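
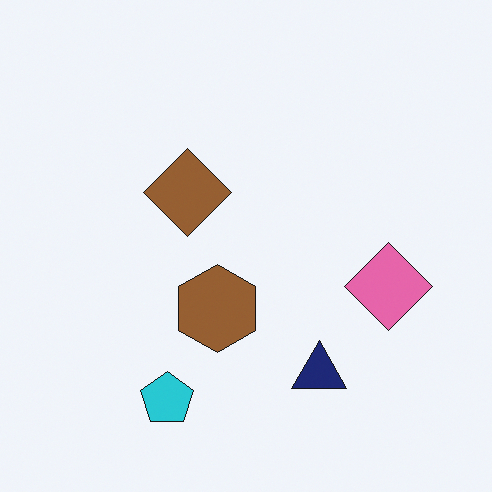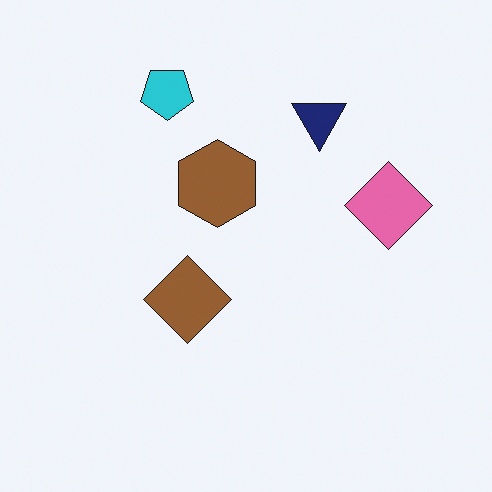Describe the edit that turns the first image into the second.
It was flipped vertically (top ↔ bottom).

The cyan pentagon is in the bottom of the first image and the top of the second — shapes on opposite sides of the horizontal midline have swapped in a mirror flip.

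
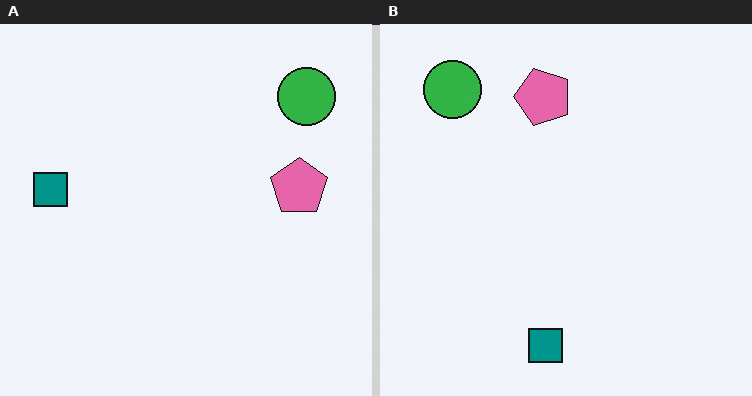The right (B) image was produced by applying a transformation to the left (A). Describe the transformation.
The right (B) image is the left (A) rotated 90° counter-clockwise.

The green circle sits in the top-right of the left (A) image and the top-left of the right (B) — consistent with a whole-image 90° counter-clockwise rotation.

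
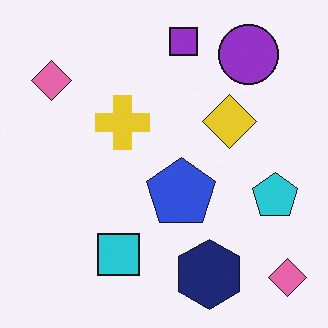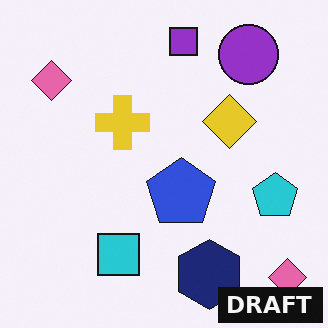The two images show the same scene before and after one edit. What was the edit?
The image was watermarked with the text "DRAFT" in the lower-right corner.

A dark label reading "DRAFT" appears in the lower-right corner.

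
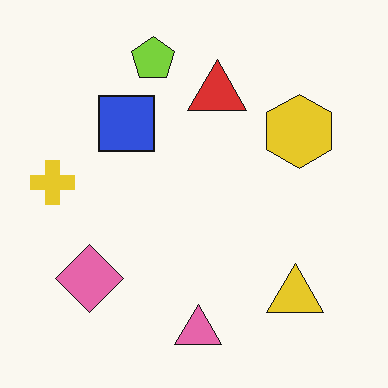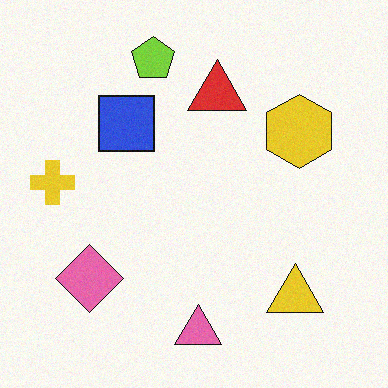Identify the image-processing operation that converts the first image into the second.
Degraded with a light layer of grain.

Random speckle covers the whole image, including the flat background.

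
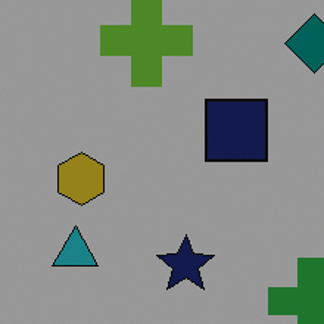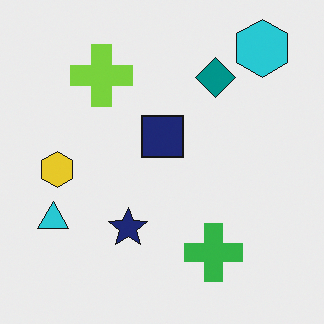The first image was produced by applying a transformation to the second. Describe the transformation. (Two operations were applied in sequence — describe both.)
The image was cropped to a modestly smaller region and rescaled, then substantially darkened.

The visible shapes are larger and the field of view is narrower; shapes near the original edges may be partly or wholly outside the frame — a crop-and-rescale. Every pixel — background and shapes alike — is uniformly darkened.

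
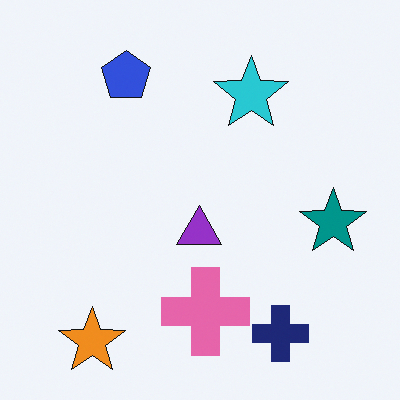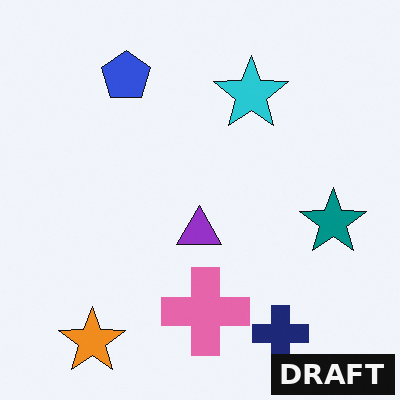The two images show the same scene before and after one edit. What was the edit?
Watermarked with the text "DRAFT" in the lower-right corner.

A dark label reading "DRAFT" appears in the lower-right corner.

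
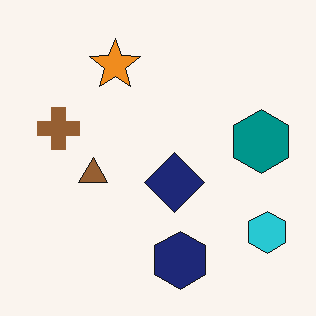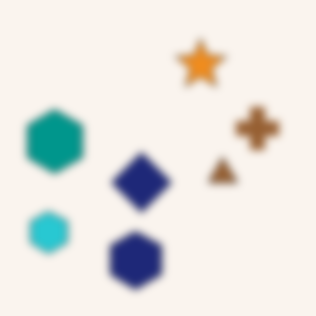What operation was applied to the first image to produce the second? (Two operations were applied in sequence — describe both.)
Moderately blurred, then flipped horizontally (left ↔ right).

Shape edges and outlines are uniformly softened across the whole image. The cyan hexagon is in the bottom-right of the first image and the bottom-left of the second — shapes on opposite sides of the vertical midline have swapped in a mirror flip.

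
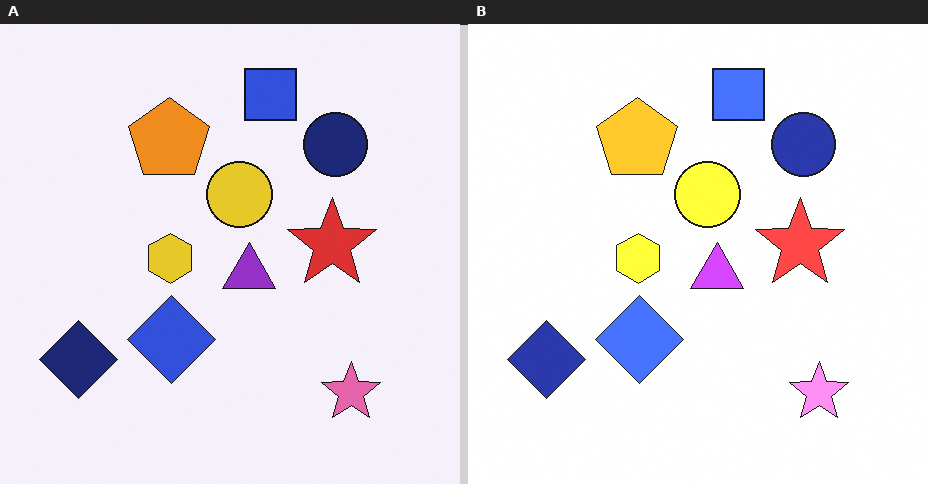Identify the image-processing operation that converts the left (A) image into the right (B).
Noticeably brightened.

Every pixel — background and shapes alike — is uniformly brightened.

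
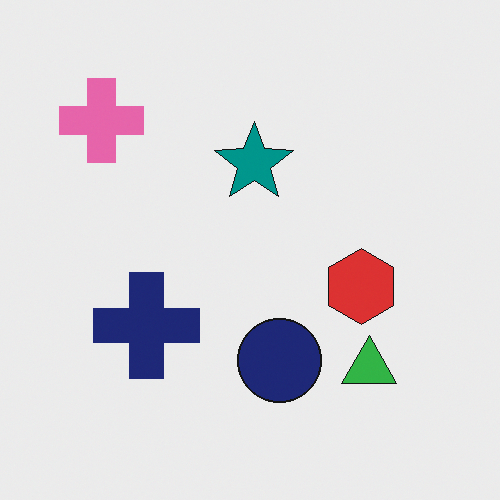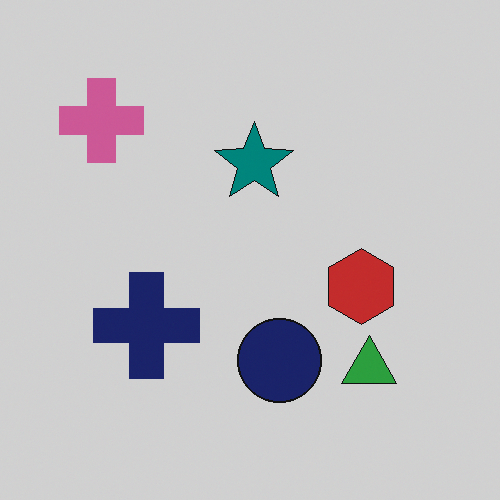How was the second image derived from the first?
Darkened a little.

Every pixel — background and shapes alike — is uniformly darkened.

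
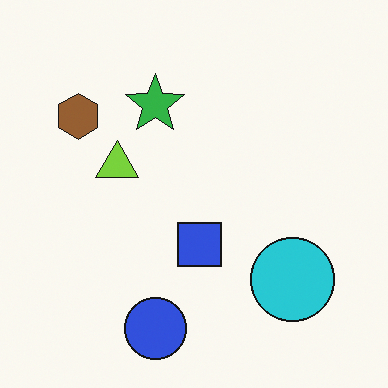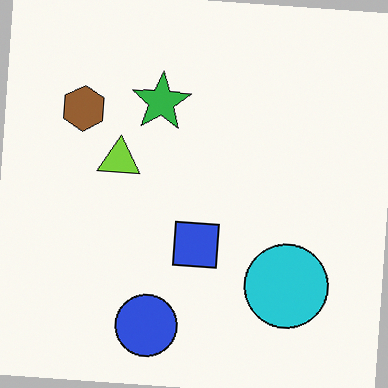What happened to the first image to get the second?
The transformation is: rotated clockwise by a small amount.

Every shape is tilted by the same angle and the image corners show triangular fill wedges — a whole-image rotation by a non-right angle.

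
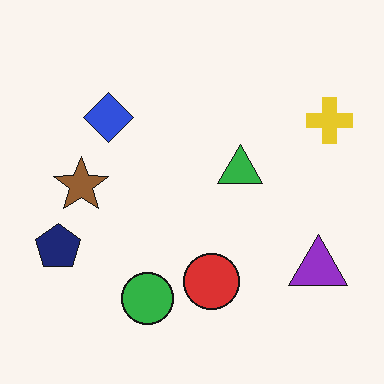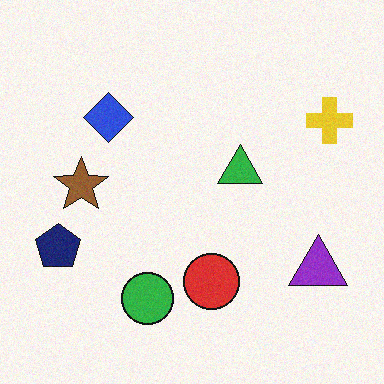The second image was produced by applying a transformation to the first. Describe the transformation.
The image was degraded with a light layer of grain.

Random speckle covers the whole image, including the flat background.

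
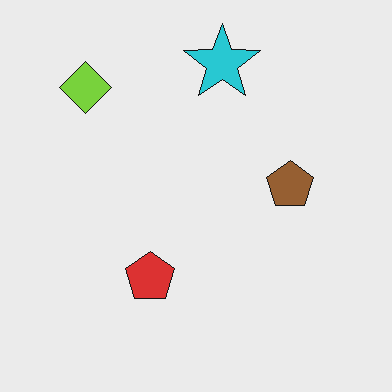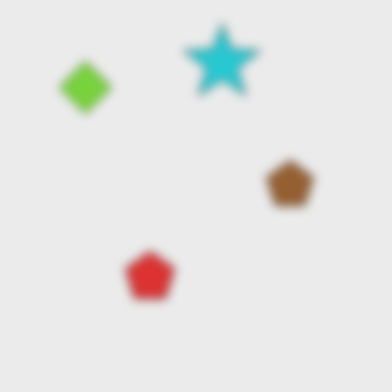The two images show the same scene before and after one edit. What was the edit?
Strongly gaussian-blurred.

Shape edges and outlines are uniformly softened across the whole image.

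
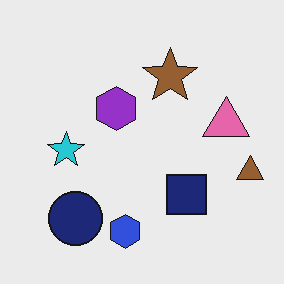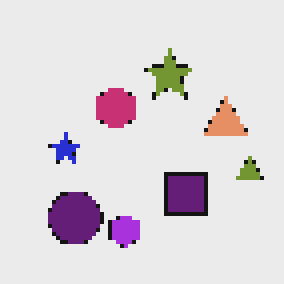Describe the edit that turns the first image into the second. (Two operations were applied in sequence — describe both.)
This is the original image mildly pixelated, then hue-shifted by a small amount.

Shapes are reduced to large square blocks; fine edges and outlines are lost — a downscale-then-upscale (mosaic) effect. Every shape's color has rotated by the same amount around the hue wheel — a uniform hue shift.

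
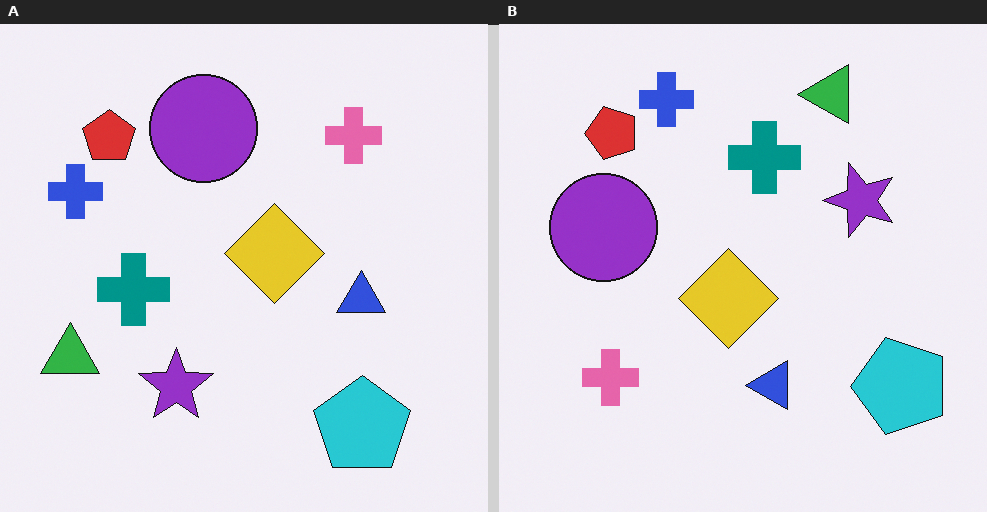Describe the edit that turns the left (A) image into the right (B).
This is the original image transposed (reflected across the top-left ↔ bottom-right diagonal).

Shapes have swapped their row and column positions — what was in the top-right is now in the bottom-left — a diagonal reflection.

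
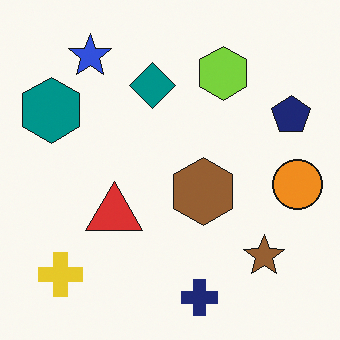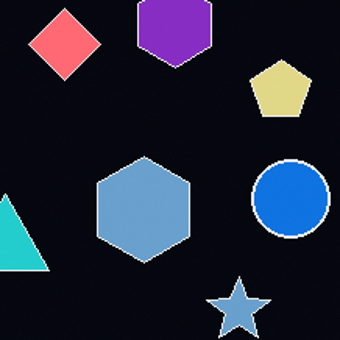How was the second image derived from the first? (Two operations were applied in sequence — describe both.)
The second image is the first cropped slightly and scaled back up, then color-inverted (negative).

The visible shapes are larger and the field of view is narrower; shapes near the original edges may be partly or wholly outside the frame — a crop-and-rescale. The light background has become dark and every shape's color is its complement — a photographic negative.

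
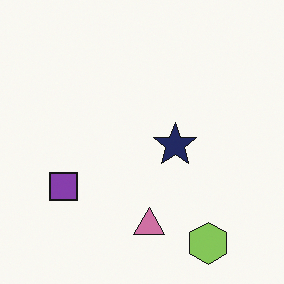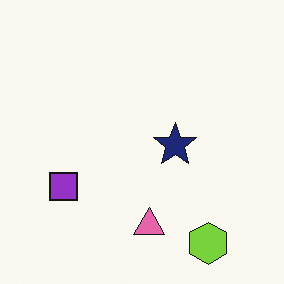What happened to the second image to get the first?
The image was slightly desaturated.

All colors are more muted and greyish — a global saturation change.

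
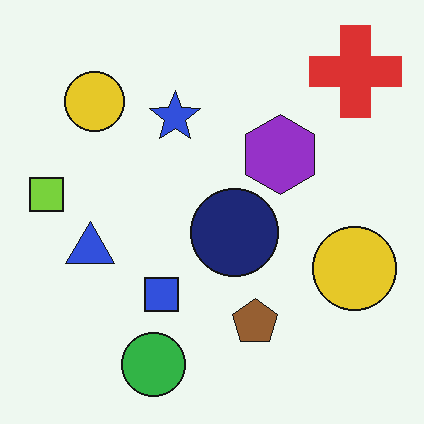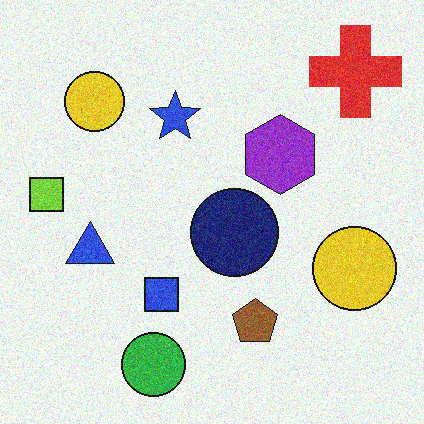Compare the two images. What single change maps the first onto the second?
This is the original image degraded with moderate additive noise.

Random speckle covers the whole image, including the flat background.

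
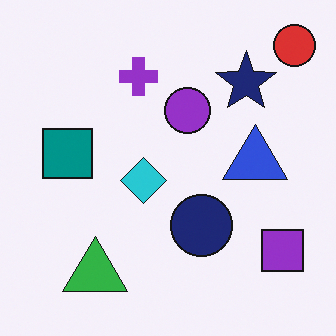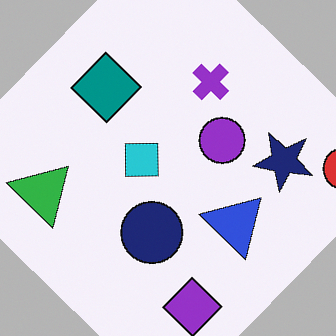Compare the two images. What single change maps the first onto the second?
It was rotated clockwise by a large amount — several tens of degrees.

Every shape is tilted by the same angle and the image corners show triangular fill wedges — a whole-image rotation by a non-right angle.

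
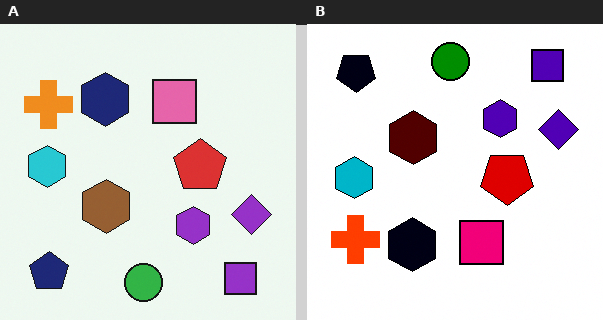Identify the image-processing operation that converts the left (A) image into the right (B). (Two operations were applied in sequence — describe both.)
The image was given much higher contrast, then flipped vertically (top ↔ bottom).

Tones are pushed away from mid-grey across the whole image — a global contrast change. The green circle is in the bottom of the left (A) image and the top of the right (B) — shapes on opposite sides of the horizontal midline have swapped in a mirror flip.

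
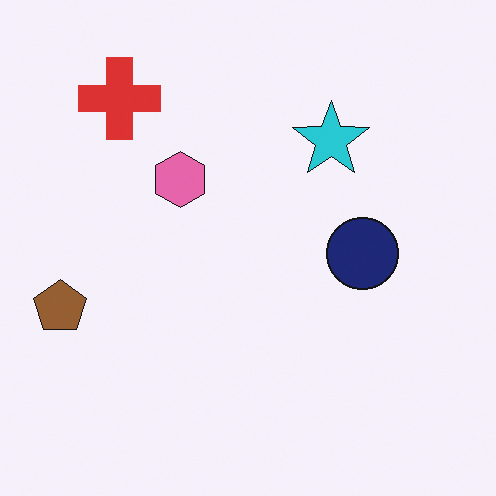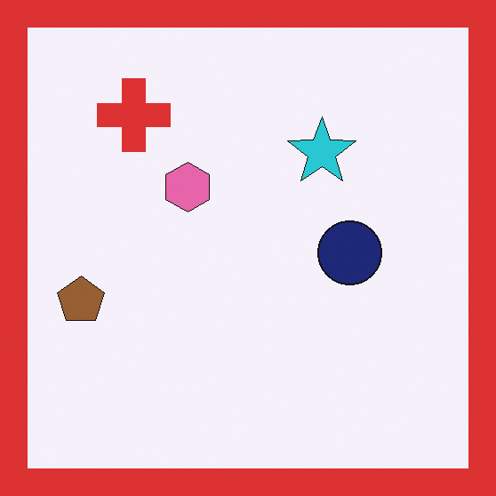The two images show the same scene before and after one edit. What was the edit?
It was framed with a red border.

A solid red frame runs around the edge of the second image, with the content slightly shrunk inside it.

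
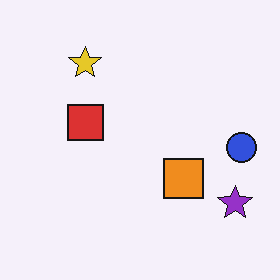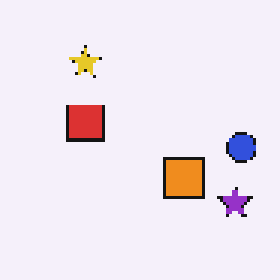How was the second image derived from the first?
The second image is the first lightly pixelated (a mild mosaic effect).

Shapes are reduced to large square blocks; fine edges and outlines are lost — a downscale-then-upscale (mosaic) effect.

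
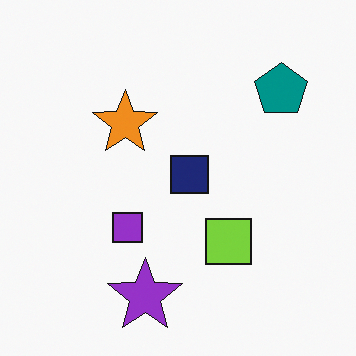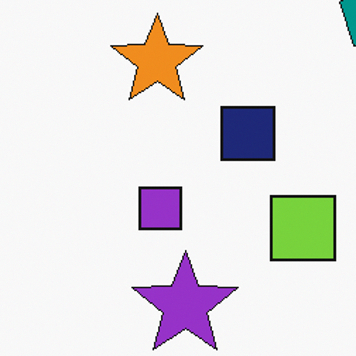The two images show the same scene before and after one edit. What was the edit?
The image was cropped slightly and scaled back up.

The visible shapes are larger and the field of view is narrower; shapes near the original edges may be partly or wholly outside the frame — a crop-and-rescale.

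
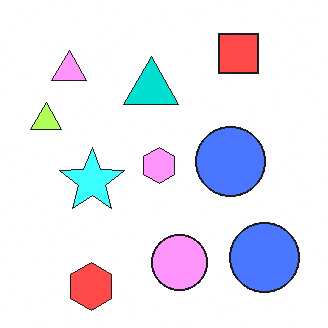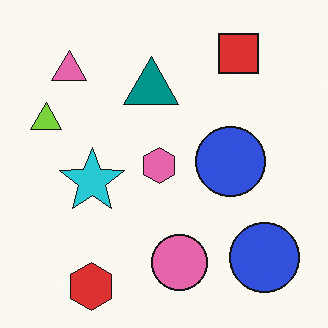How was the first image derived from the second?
This is the original image substantially brightened.

Every pixel — background and shapes alike — is uniformly brightened.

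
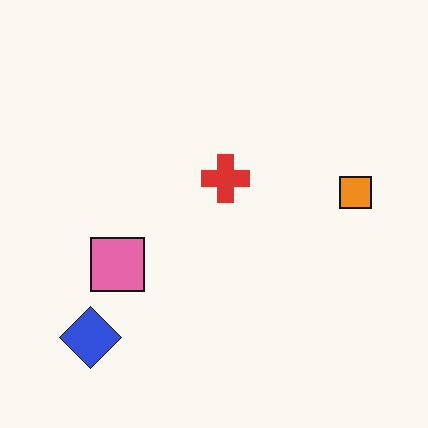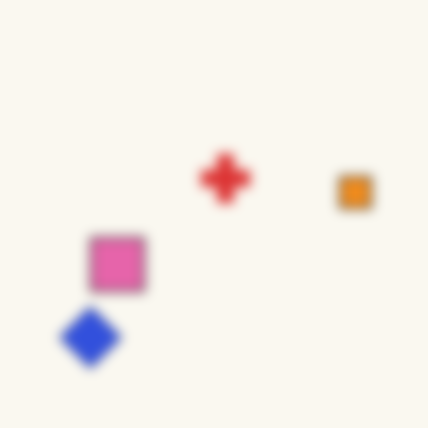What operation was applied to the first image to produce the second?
The transformation is: heavily blurred.

Shape edges and outlines are uniformly softened across the whole image.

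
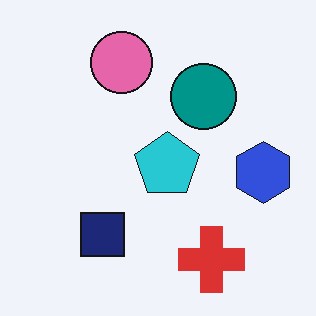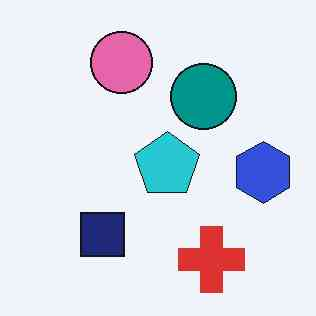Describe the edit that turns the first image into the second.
JPEG-compressed with visible artifacts.

Blocky 8×8 compression artifacts appear around shape edges and the flat background shows ringing — characteristic JPEG degradation.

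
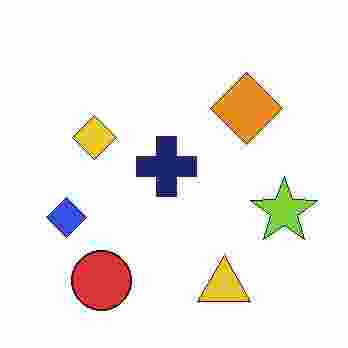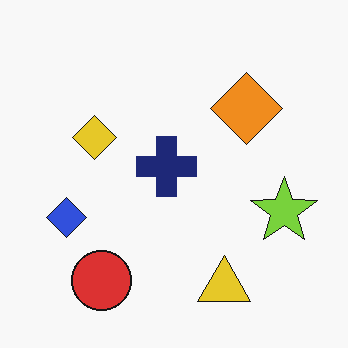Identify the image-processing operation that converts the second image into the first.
The first image is the second heavily JPEG-compressed with obvious blocking artifacts.

Blocky 8×8 compression artifacts appear around shape edges and the flat background shows ringing — characteristic JPEG degradation.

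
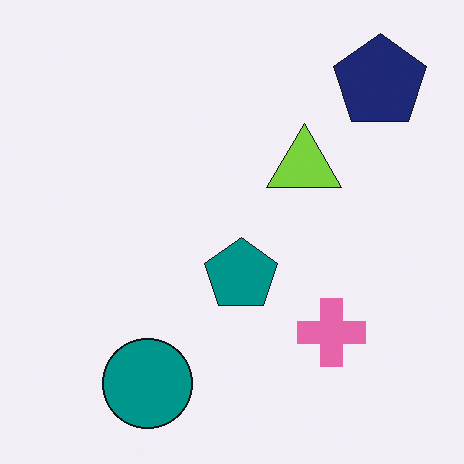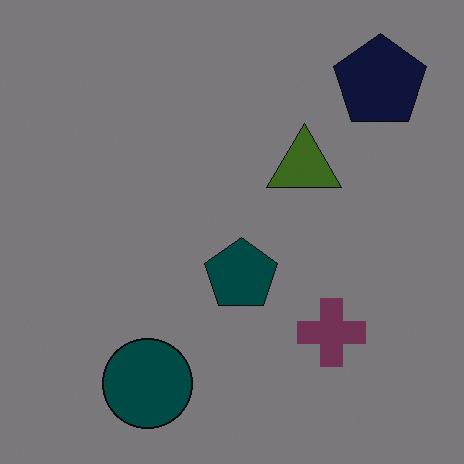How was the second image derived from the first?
The image was darkened a lot.

Every pixel — background and shapes alike — is uniformly darkened.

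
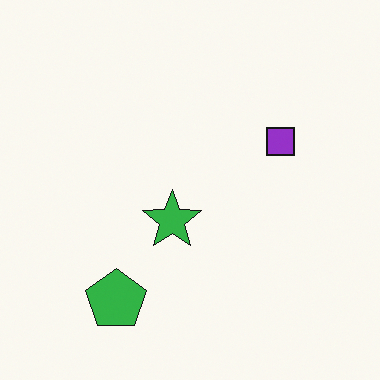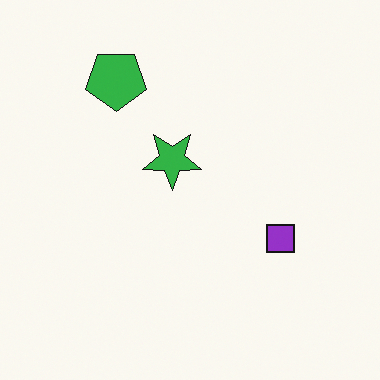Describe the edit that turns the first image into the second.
The second image is the first flipped vertically (top ↔ bottom).

The green pentagon is in the bottom-left of the first image and the top-left of the second — shapes on opposite sides of the horizontal midline have swapped in a mirror flip.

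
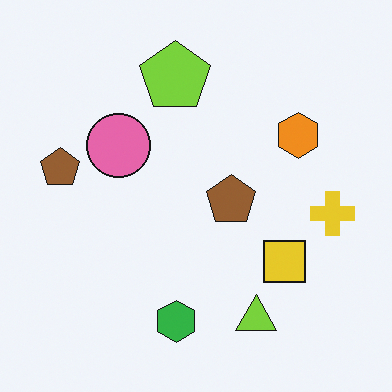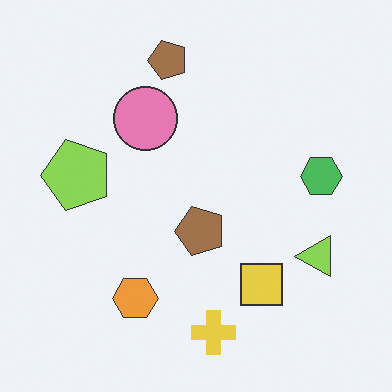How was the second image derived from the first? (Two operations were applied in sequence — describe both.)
Transposed (reflected across the top-left ↔ bottom-right diagonal), then given slightly reduced contrast.

Shapes have swapped their row and column positions — what was in the top-right is now in the bottom-left — a diagonal reflection. Tones are pushed toward mid-grey across the whole image — a global contrast change.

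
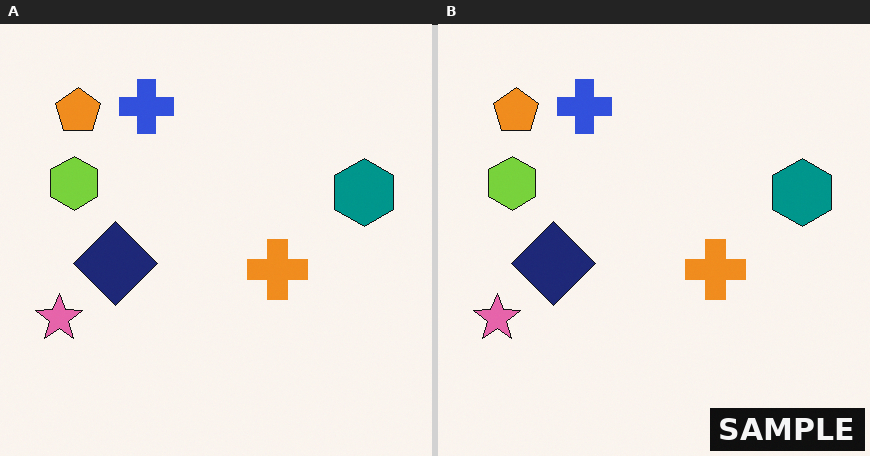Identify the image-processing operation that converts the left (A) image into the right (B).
This is the original image watermarked with the text "SAMPLE" in the lower-right corner.

A dark label reading "SAMPLE" appears in the lower-right corner.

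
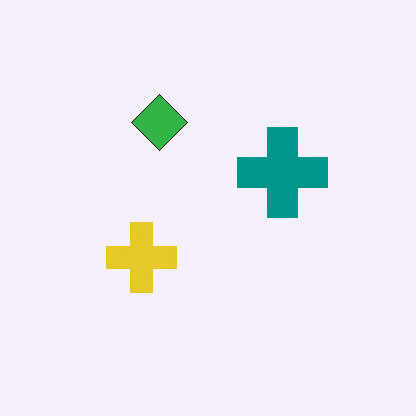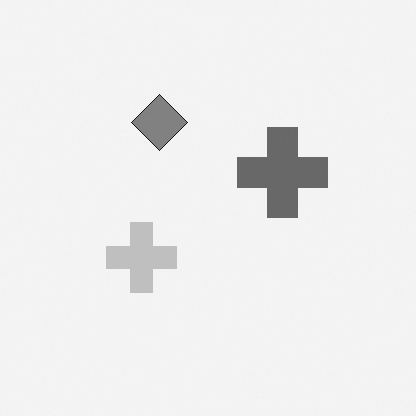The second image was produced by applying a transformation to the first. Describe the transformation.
This is the original image converted to grayscale.

All color is removed — every shape is now a shade of grey.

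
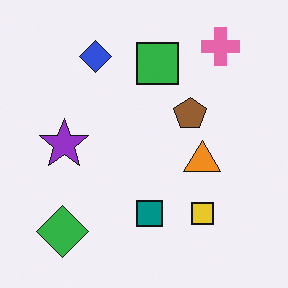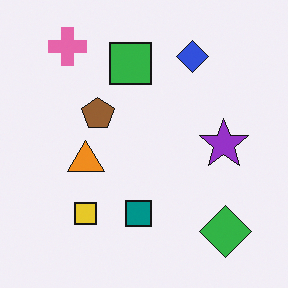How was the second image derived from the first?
The image was flipped horizontally (left ↔ right).

The green diamond is in the bottom-left of the first image and the bottom-right of the second — shapes on opposite sides of the vertical midline have swapped in a mirror flip.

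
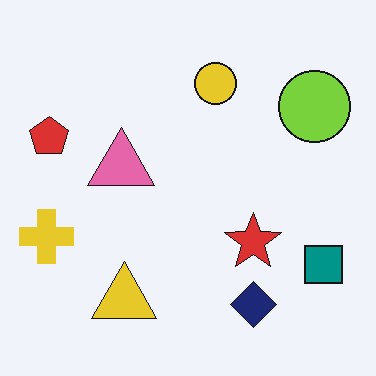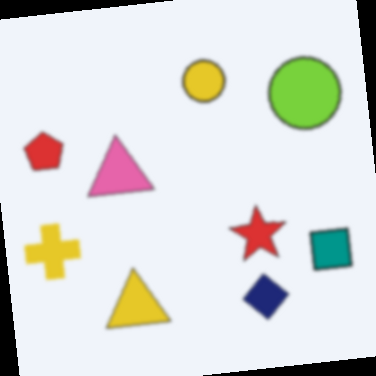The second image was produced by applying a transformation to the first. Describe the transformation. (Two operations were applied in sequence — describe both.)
Slightly softened, then rotated counter-clockwise by a slight angle.

Shape edges and outlines are uniformly softened across the whole image. Every shape is tilted by the same angle and the image corners show triangular fill wedges — a whole-image rotation by a non-right angle.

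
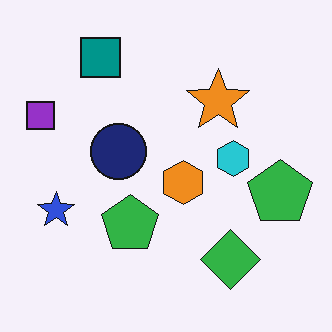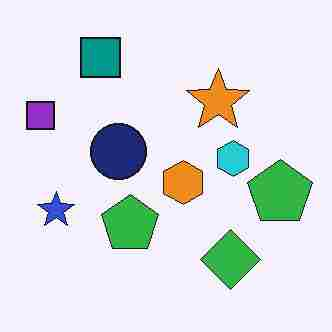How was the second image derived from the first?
The image was degraded with heavy JPEG compression.

Blocky 8×8 compression artifacts appear around shape edges and the flat background shows ringing — characteristic JPEG degradation.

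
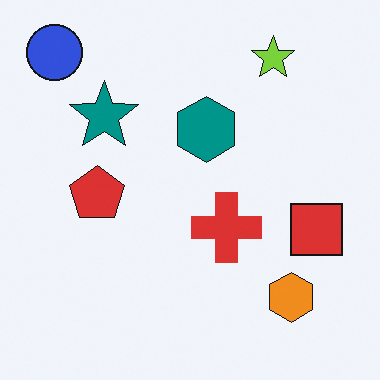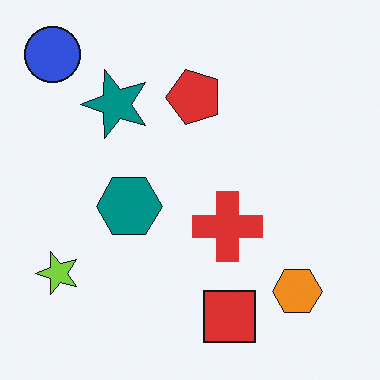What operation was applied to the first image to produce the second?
This is the original image transposed (reflected across the top-left ↔ bottom-right diagonal).

Shapes have swapped their row and column positions — what was in the top-right is now in the bottom-left — a diagonal reflection.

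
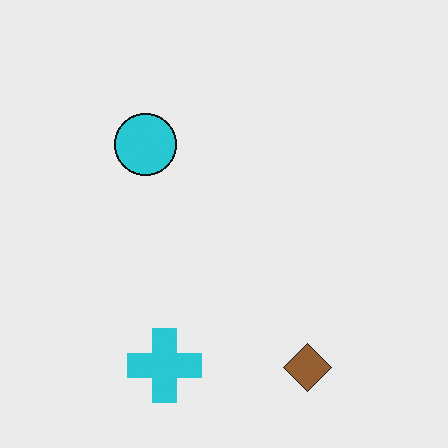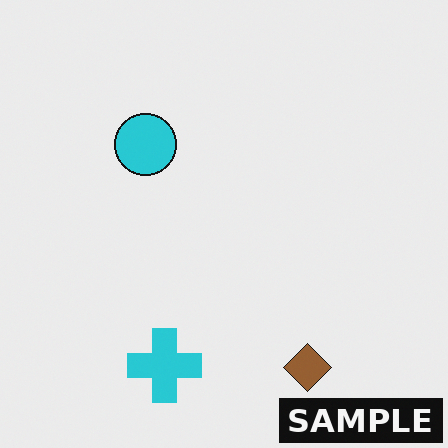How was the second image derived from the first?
The transformation is: watermarked with the text "SAMPLE" in the lower-right corner.

A dark label reading "SAMPLE" appears in the lower-right corner.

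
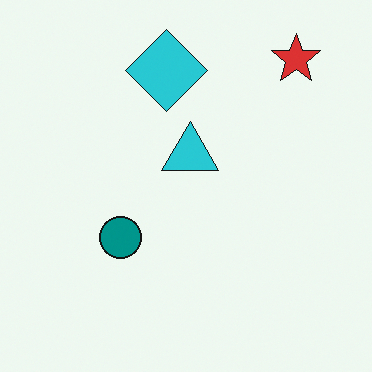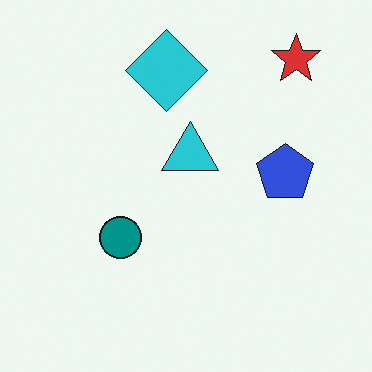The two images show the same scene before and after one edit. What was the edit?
This is the original image overlaid with an additional blue pentagon.

A blue pentagon appears in the second image that is absent from the first.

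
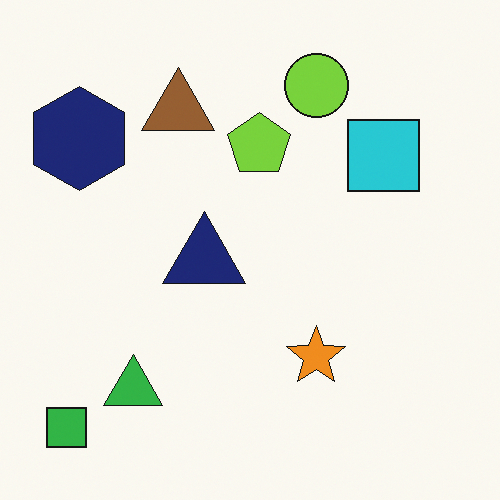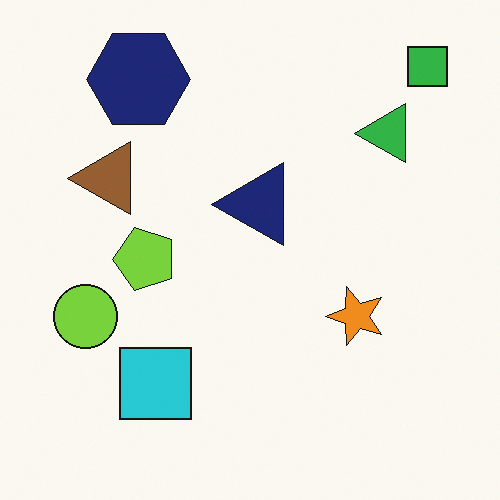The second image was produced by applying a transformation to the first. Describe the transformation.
The image was transposed (reflected across the top-left ↔ bottom-right diagonal).

Shapes have swapped their row and column positions — what was in the top-right is now in the bottom-left — a diagonal reflection.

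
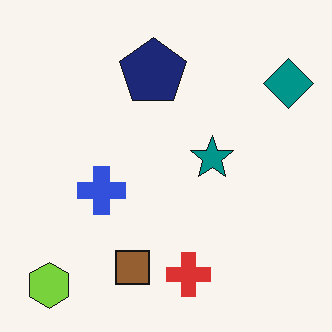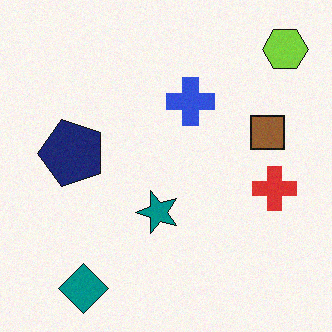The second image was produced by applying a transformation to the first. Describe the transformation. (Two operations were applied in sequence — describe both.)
The transformation is: degraded with light additive noise, then transposed (reflected across the top-left ↔ bottom-right diagonal).

Random speckle covers the whole image, including the flat background. Shapes have swapped their row and column positions — what was in the top-right is now in the bottom-left — a diagonal reflection.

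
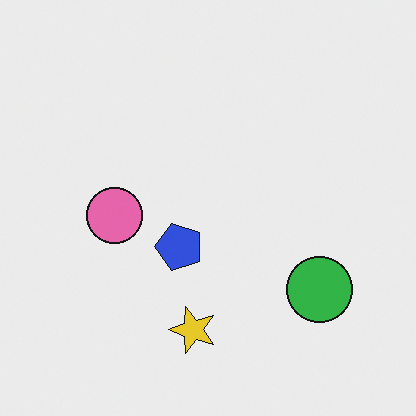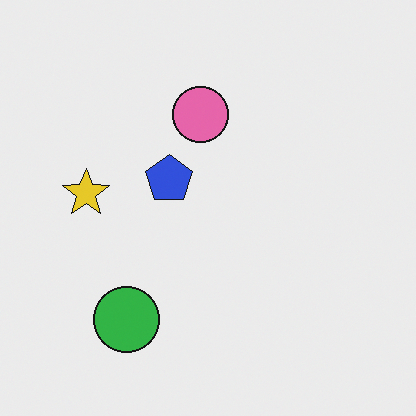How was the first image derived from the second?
It was rotated 90° counter-clockwise.

The green circle sits in the bottom-left of the second image and the bottom-right of the first — consistent with a whole-image 90° counter-clockwise rotation.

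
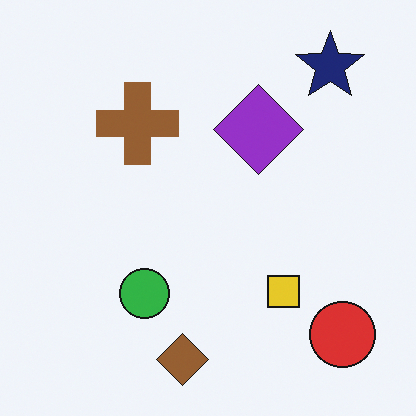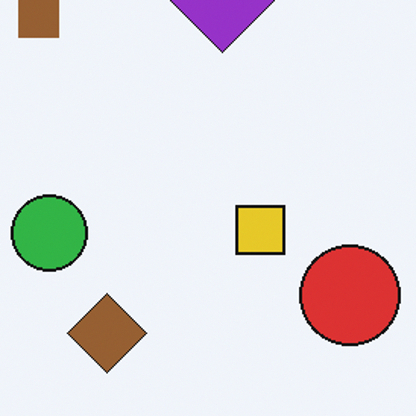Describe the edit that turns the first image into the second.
This is the original image cropped slightly and scaled back up.

The visible shapes are larger and the field of view is narrower; shapes near the original edges may be partly or wholly outside the frame — a crop-and-rescale.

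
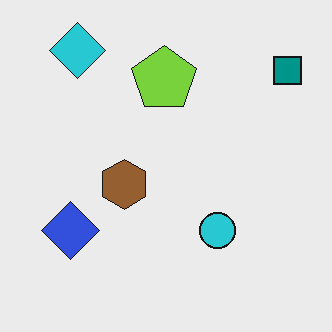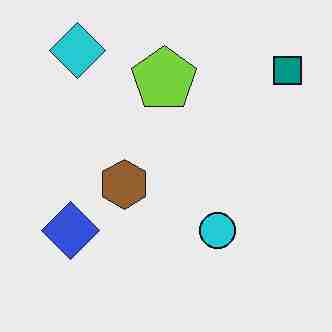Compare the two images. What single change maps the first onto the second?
The image was degraded with heavy JPEG compression.

Blocky 8×8 compression artifacts appear around shape edges and the flat background shows ringing — characteristic JPEG degradation.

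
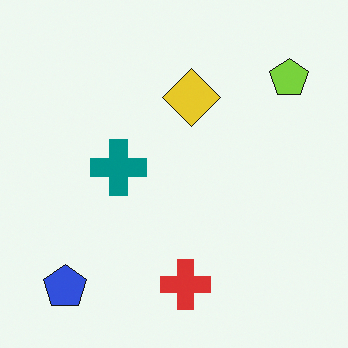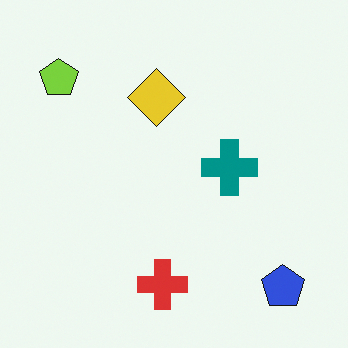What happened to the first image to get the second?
It was flipped horizontally (left ↔ right).

The lime pentagon is in the top-right of the first image and the top-left of the second — shapes on opposite sides of the vertical midline have swapped in a mirror flip.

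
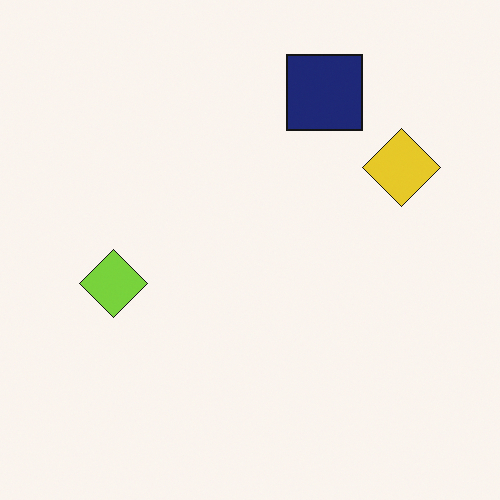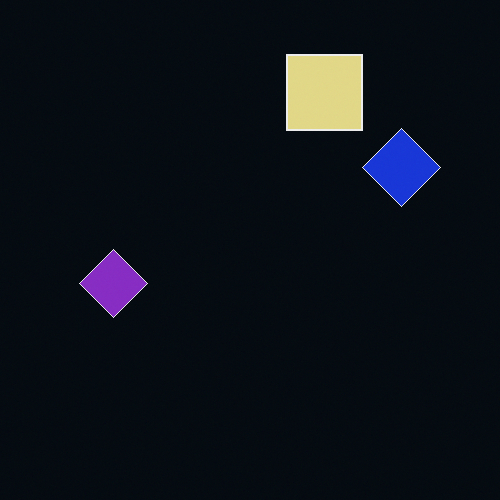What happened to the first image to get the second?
The second image is the first color-inverted (negative).

The light background has become dark and every shape's color is its complement — a photographic negative.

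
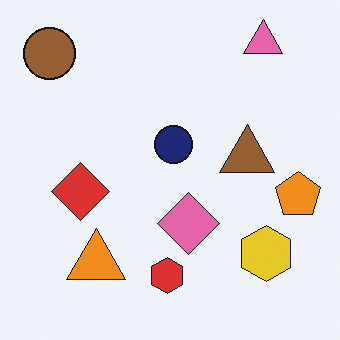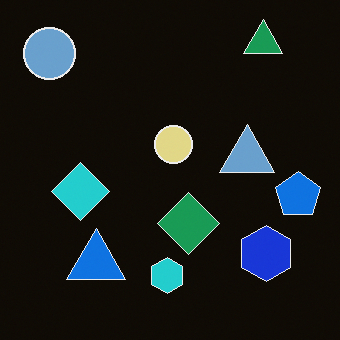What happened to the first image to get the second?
Color-inverted (negative).

The light background has become dark and every shape's color is its complement — a photographic negative.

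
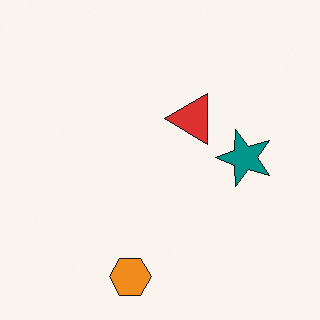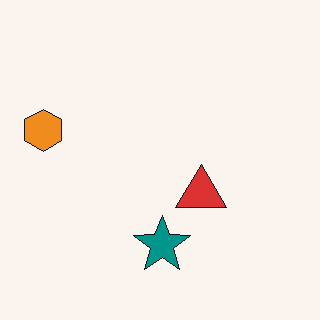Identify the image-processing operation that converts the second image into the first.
It was rotated 90° counter-clockwise.

The orange hexagon sits in the left of the second image and the bottom of the first — consistent with a whole-image 90° counter-clockwise rotation.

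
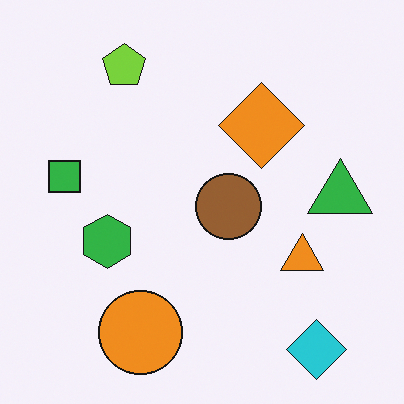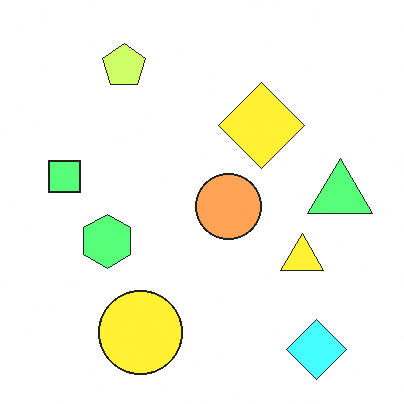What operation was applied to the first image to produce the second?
Noticeably brightened.

Every pixel — background and shapes alike — is uniformly brightened.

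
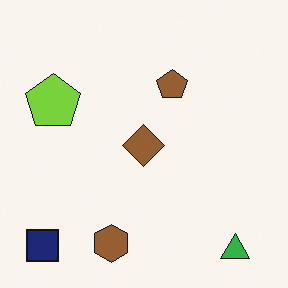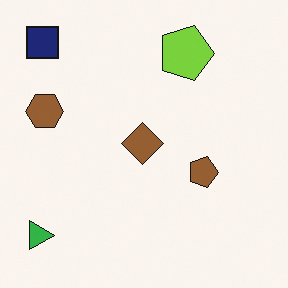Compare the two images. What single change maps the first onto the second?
It was rotated 90° clockwise.

The navy square sits in the bottom-left of the first image and the top-left of the second — consistent with a whole-image 90° clockwise rotation.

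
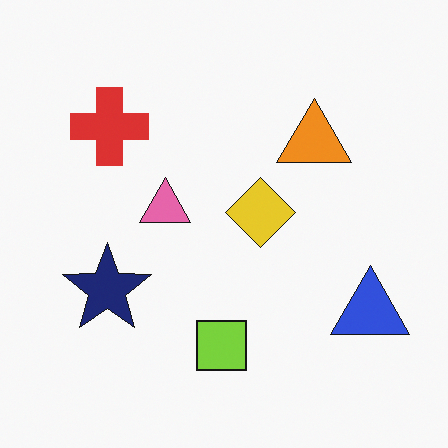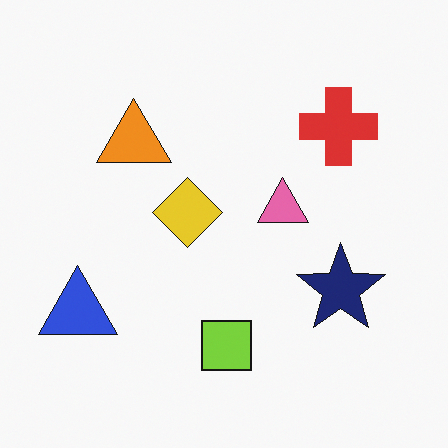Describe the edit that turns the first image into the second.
This is the original image flipped horizontally (left ↔ right).

The blue triangle is in the bottom-right of the first image and the bottom-left of the second — shapes on opposite sides of the vertical midline have swapped in a mirror flip.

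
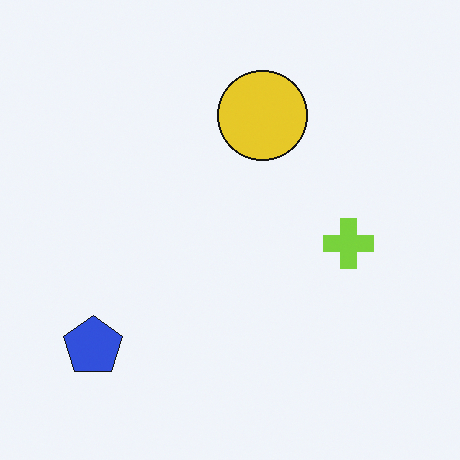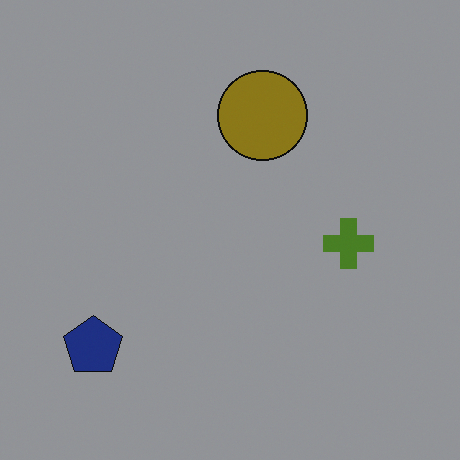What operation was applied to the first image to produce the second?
The image was noticeably darkened.

Every pixel — background and shapes alike — is uniformly darkened.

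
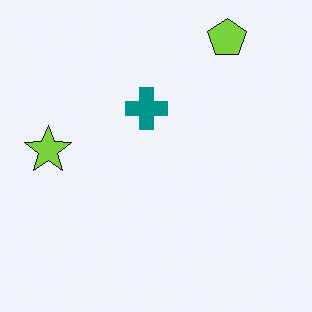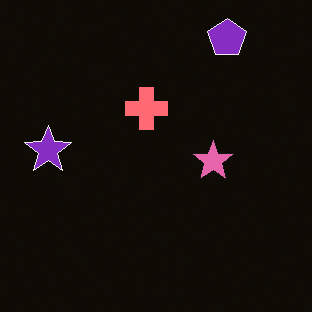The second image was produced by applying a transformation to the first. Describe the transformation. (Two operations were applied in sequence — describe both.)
The transformation is: color-inverted (negative), then overlaid with an additional pink star.

The light background has become dark and every shape's color is its complement — a photographic negative. A pink star appears in the second image that is absent from the first.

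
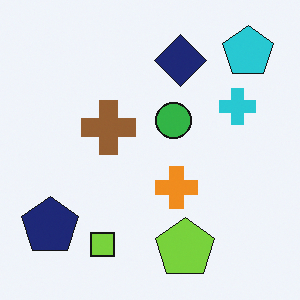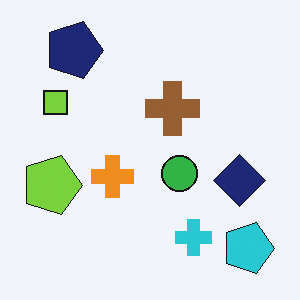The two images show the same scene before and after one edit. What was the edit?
Rotated 90° clockwise.

The cyan pentagon sits in the top-right of the first image and the bottom-right of the second — consistent with a whole-image 90° clockwise rotation.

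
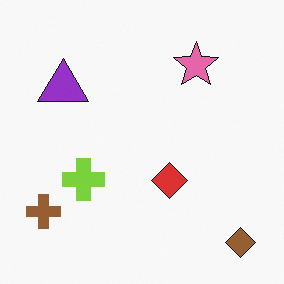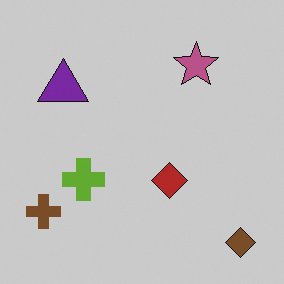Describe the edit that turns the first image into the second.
This is the original image darkened a little.

Every pixel — background and shapes alike — is uniformly darkened.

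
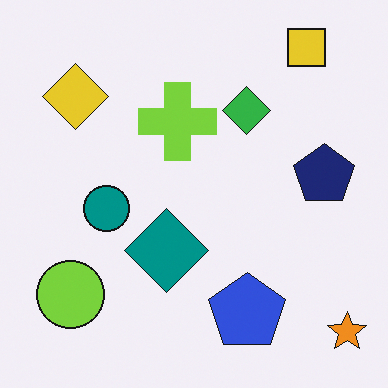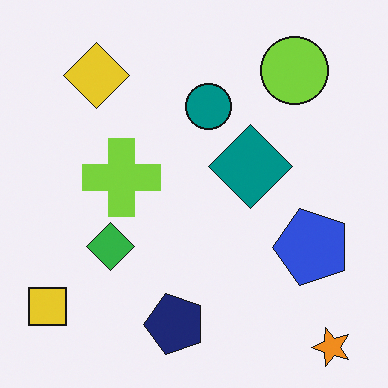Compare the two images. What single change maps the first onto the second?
The image was transposed (reflected across the top-left ↔ bottom-right diagonal).

Shapes have swapped their row and column positions — what was in the top-right is now in the bottom-left — a diagonal reflection.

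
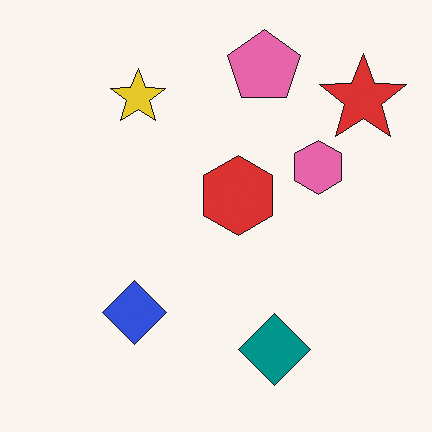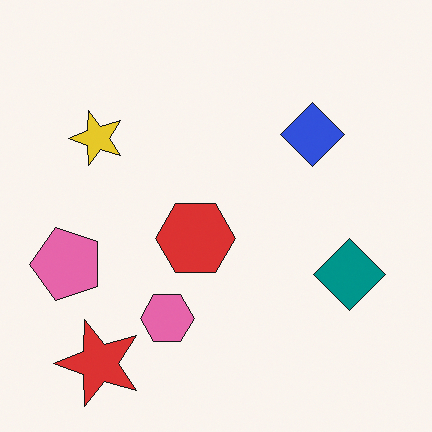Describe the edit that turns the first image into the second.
The transformation is: transposed (reflected across the top-left ↔ bottom-right diagonal).

Shapes have swapped their row and column positions — what was in the top-right is now in the bottom-left — a diagonal reflection.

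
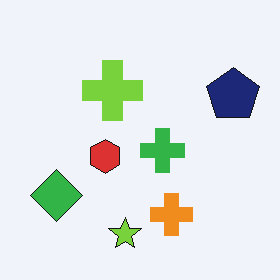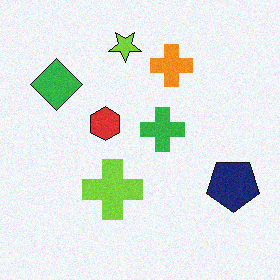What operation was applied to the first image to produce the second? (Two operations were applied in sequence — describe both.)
The second image is the first flipped vertically (top ↔ bottom), then degraded with subtle gaussian noise.

The lime star is in the bottom of the first image and the top of the second — shapes on opposite sides of the horizontal midline have swapped in a mirror flip. Random speckle covers the whole image, including the flat background.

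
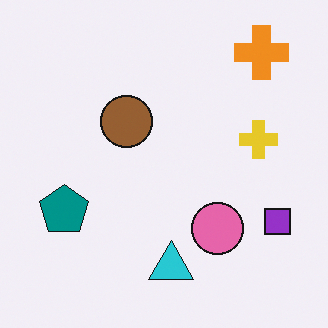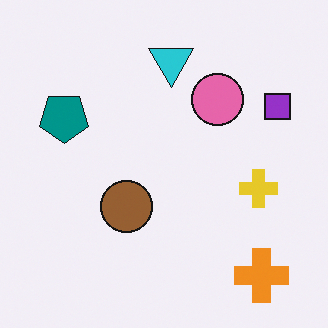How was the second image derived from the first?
This is the original image flipped vertically (top ↔ bottom).

The orange cross is in the top-right of the first image and the bottom-right of the second — shapes on opposite sides of the horizontal midline have swapped in a mirror flip.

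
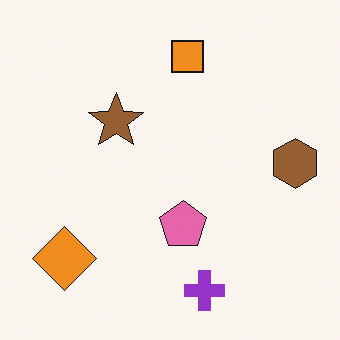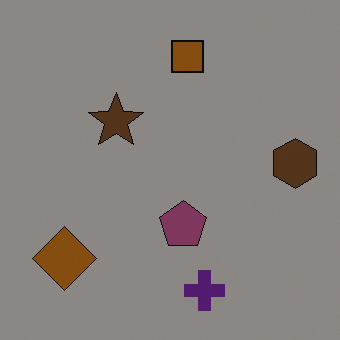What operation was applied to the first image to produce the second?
The transformation is: darkened a lot.

Every pixel — background and shapes alike — is uniformly darkened.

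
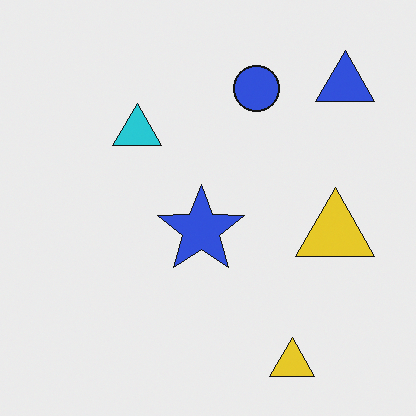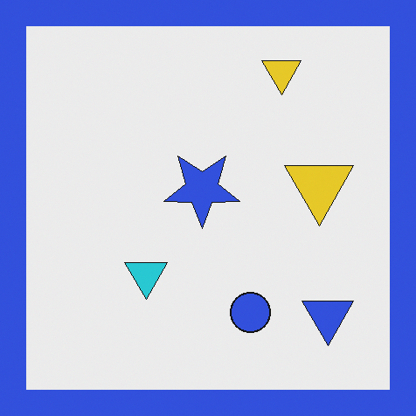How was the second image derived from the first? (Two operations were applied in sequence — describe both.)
Flipped vertically (top ↔ bottom), then framed with a blue border.

The blue triangle is in the top-right of the first image and the bottom-right of the second — shapes on opposite sides of the horizontal midline have swapped in a mirror flip. A solid blue frame runs around the edge of the second image, with the content slightly shrunk inside it.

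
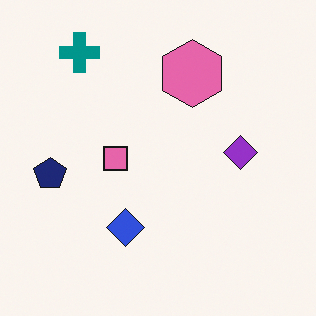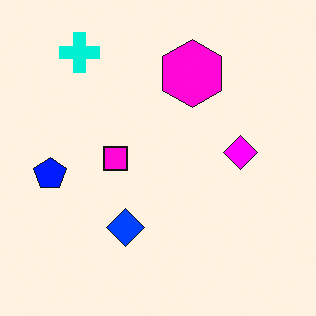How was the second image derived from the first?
The image was heavily oversaturated.

All colors are more vivid — a global saturation change.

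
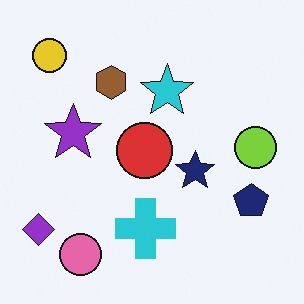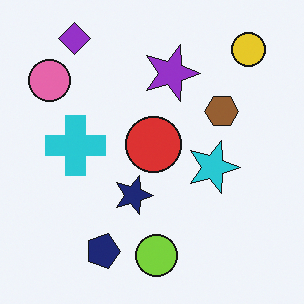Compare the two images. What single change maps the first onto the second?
The second image is the first rotated 90° clockwise.

The yellow circle sits in the top-left of the first image and the top-right of the second — consistent with a whole-image 90° clockwise rotation.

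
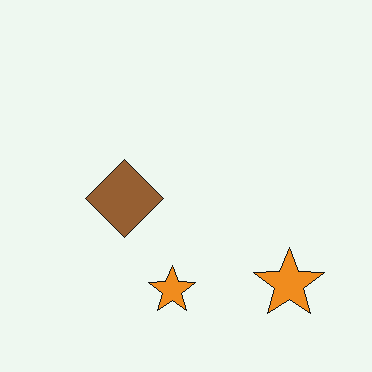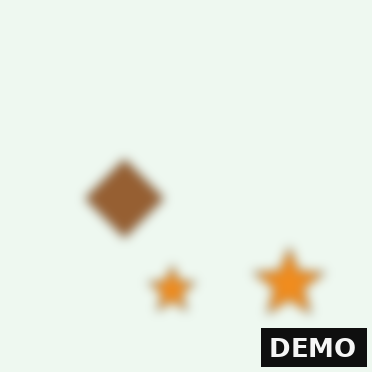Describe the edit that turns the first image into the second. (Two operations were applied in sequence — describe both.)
This is the original image heavily blurred, then watermarked with the text "DEMO" in the lower-right corner.

Shape edges and outlines are uniformly softened across the whole image. A dark label reading "DEMO" appears in the lower-right corner.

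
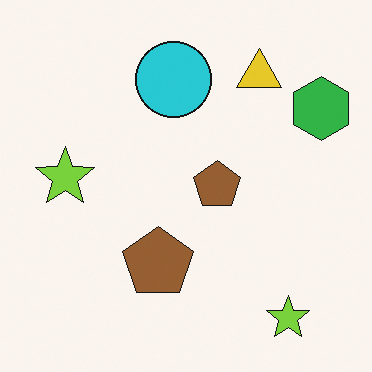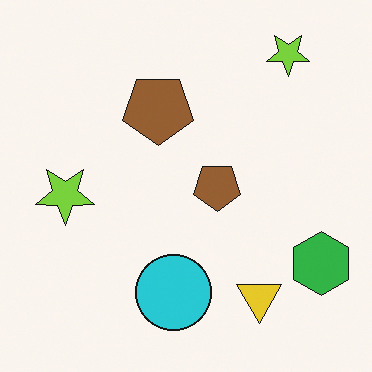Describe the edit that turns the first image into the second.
The second image is the first flipped vertically (top ↔ bottom).

The yellow triangle is in the top-right of the first image and the bottom-right of the second — shapes on opposite sides of the horizontal midline have swapped in a mirror flip.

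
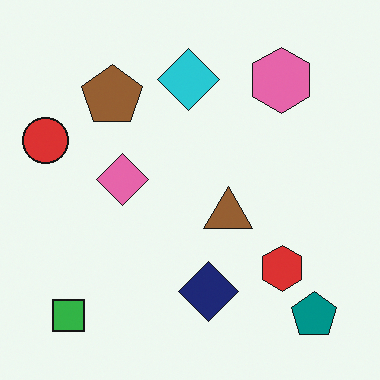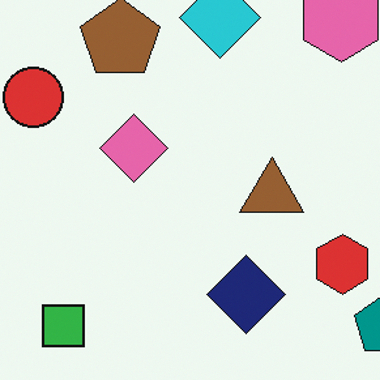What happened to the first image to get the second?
It was cropped slightly and scaled back up.

The visible shapes are larger and the field of view is narrower; shapes near the original edges may be partly or wholly outside the frame — a crop-and-rescale.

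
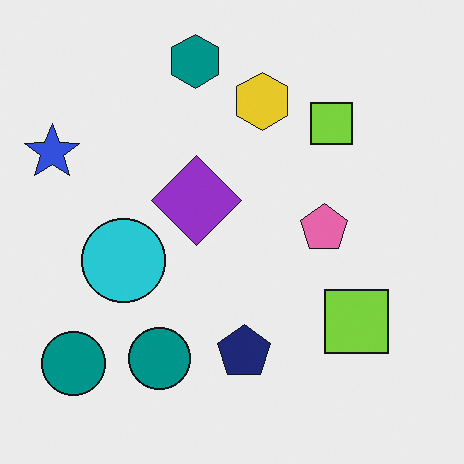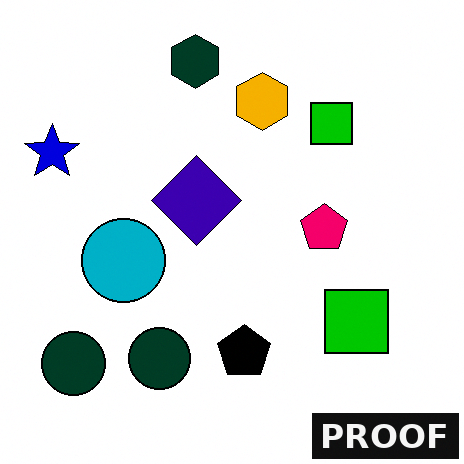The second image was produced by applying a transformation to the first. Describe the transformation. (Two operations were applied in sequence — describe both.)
It was boosted in contrast, then watermarked with the text "PROOF" in the lower-right corner.

Tones are pushed away from mid-grey across the whole image — a global contrast change. A dark label reading "PROOF" appears in the lower-right corner.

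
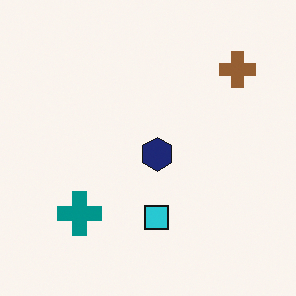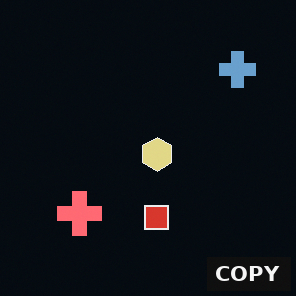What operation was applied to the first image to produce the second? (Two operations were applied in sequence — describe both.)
The second image is the first color-inverted (negative), then watermarked with the text "COPY" in the lower-right corner.

The light background has become dark and every shape's color is its complement — a photographic negative. A dark label reading "COPY" appears in the lower-right corner.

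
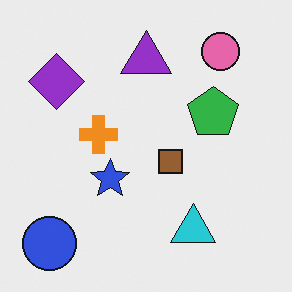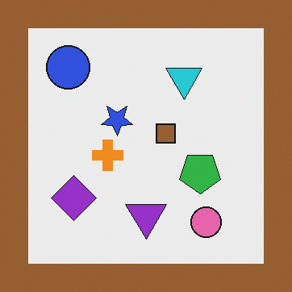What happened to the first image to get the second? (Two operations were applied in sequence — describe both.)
This is the original image flipped vertically (top ↔ bottom), then framed with a brown border.

The blue circle is in the bottom-left of the first image and the top-left of the second — shapes on opposite sides of the horizontal midline have swapped in a mirror flip. A solid brown frame runs around the edge of the second image, with the content slightly shrunk inside it.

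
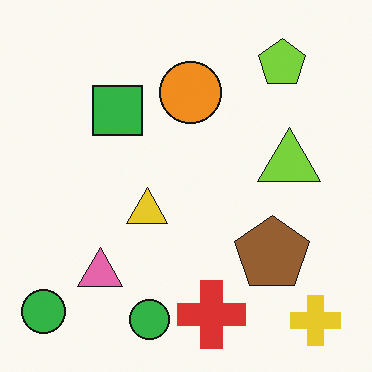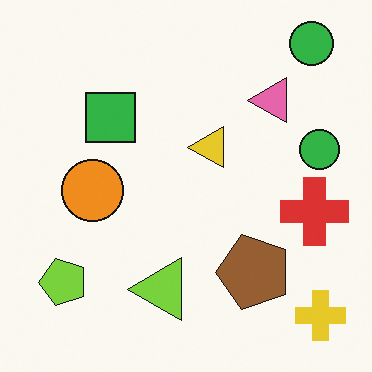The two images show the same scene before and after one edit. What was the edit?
It was transposed (reflected across the top-left ↔ bottom-right diagonal).

Shapes have swapped their row and column positions — what was in the top-right is now in the bottom-left — a diagonal reflection.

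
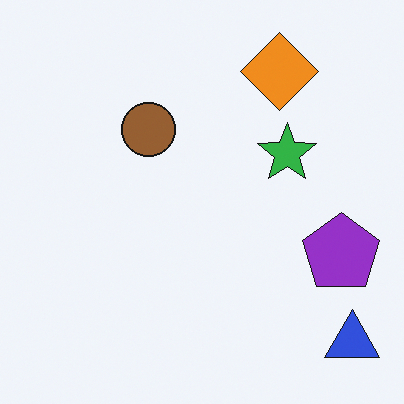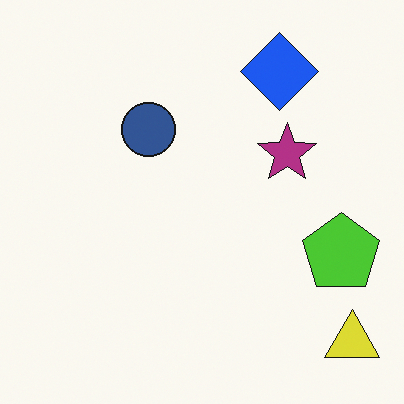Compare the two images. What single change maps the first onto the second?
The second image is the first hue-shifted by a large amount.

Every shape's color has rotated by the same amount around the hue wheel — a uniform hue shift.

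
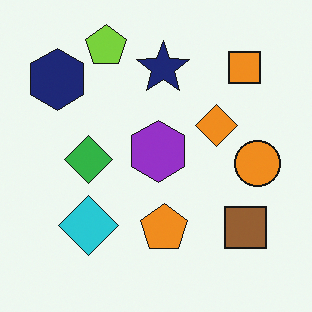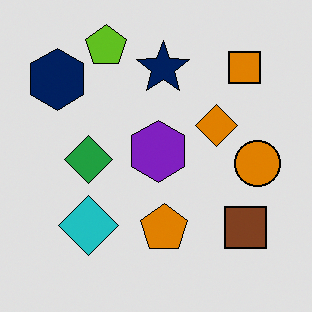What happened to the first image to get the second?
The image was moderately posterized.

Each flat color has snapped to a coarser quantized level — most visibly, the near-white background has dropped to a flat grey.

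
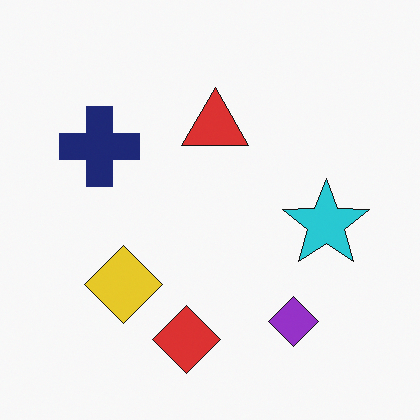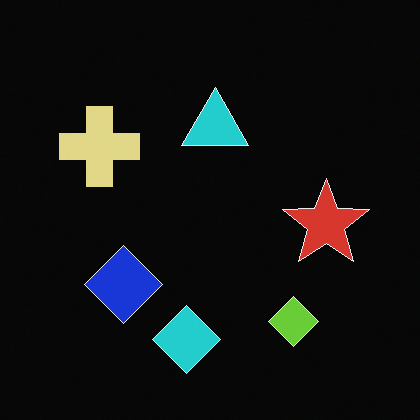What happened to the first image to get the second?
This is the original image color-inverted (negative).

The light background has become dark and every shape's color is its complement — a photographic negative.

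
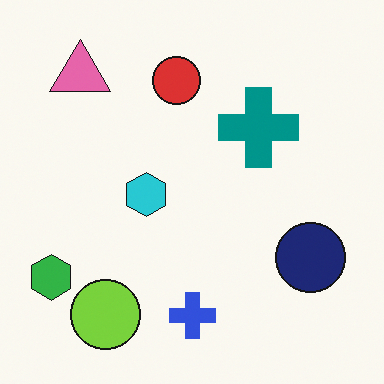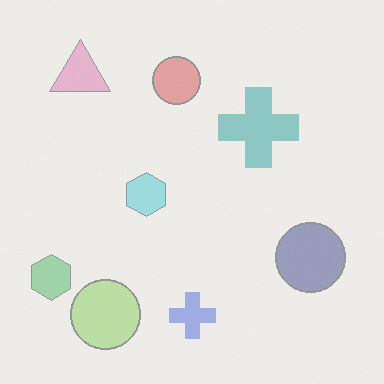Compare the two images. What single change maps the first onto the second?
The image was given much lower contrast.

Tones are pushed toward mid-grey across the whole image — a global contrast change.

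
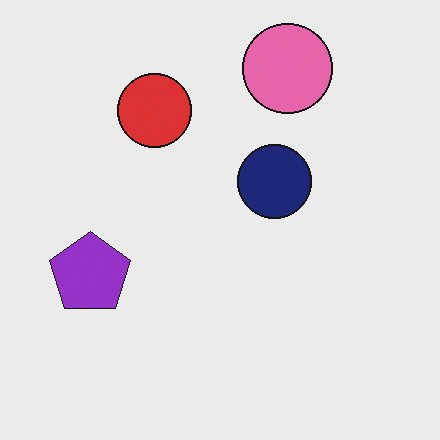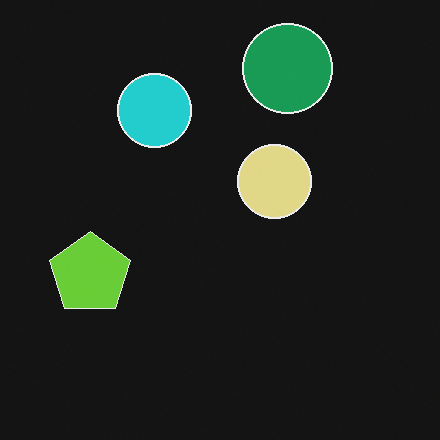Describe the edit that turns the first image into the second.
Color-inverted (negative).

The light background has become dark and every shape's color is its complement — a photographic negative.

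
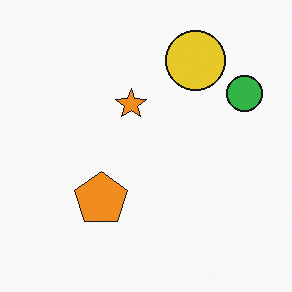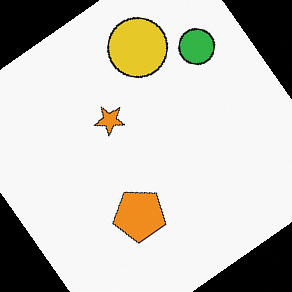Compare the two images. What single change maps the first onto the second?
Rotated counter-clockwise by a large amount — several tens of degrees.

Every shape is tilted by the same angle and the image corners show triangular fill wedges — a whole-image rotation by a non-right angle.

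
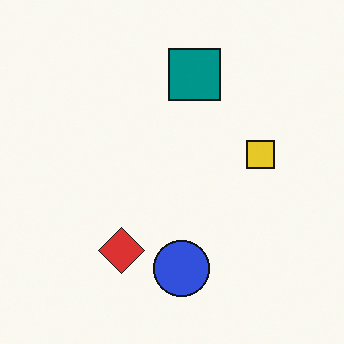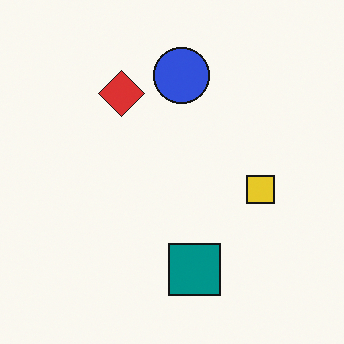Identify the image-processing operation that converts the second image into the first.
The transformation is: flipped vertically (top ↔ bottom).

The teal square is in the bottom of the second image and the top of the first — shapes on opposite sides of the horizontal midline have swapped in a mirror flip.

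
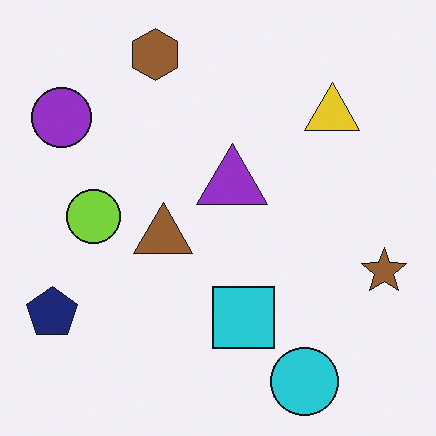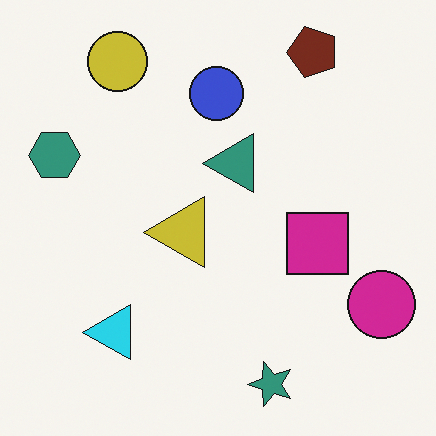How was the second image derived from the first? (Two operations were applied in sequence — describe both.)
Transposed (reflected across the top-left ↔ bottom-right diagonal), then hue-shifted noticeably.

Shapes have swapped their row and column positions — what was in the top-right is now in the bottom-left — a diagonal reflection. Every shape's color has rotated by the same amount around the hue wheel — a uniform hue shift.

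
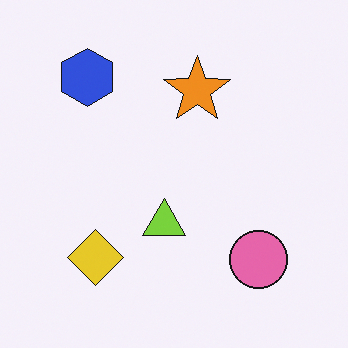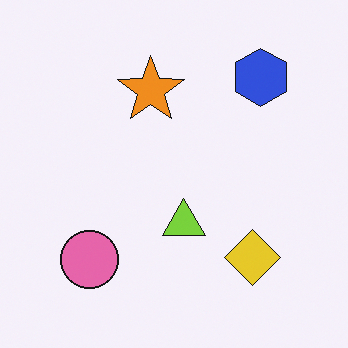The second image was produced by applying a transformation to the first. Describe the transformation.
The second image is the first flipped horizontally (left ↔ right).

The blue hexagon is in the top-left of the first image and the top-right of the second — shapes on opposite sides of the vertical midline have swapped in a mirror flip.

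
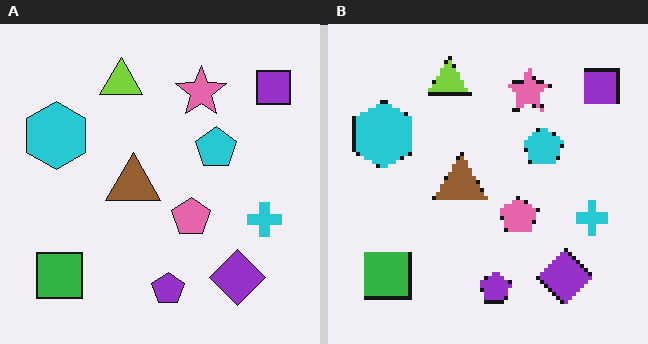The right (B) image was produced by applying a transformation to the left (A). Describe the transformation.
The image was lightly pixelated (a mild mosaic effect).

Shapes are reduced to large square blocks; fine edges and outlines are lost — a downscale-then-upscale (mosaic) effect.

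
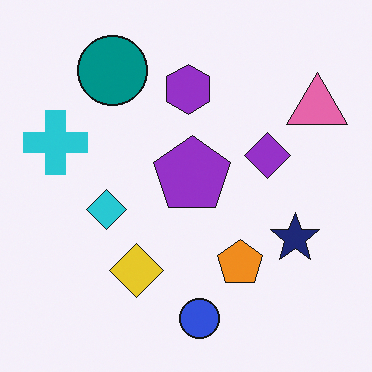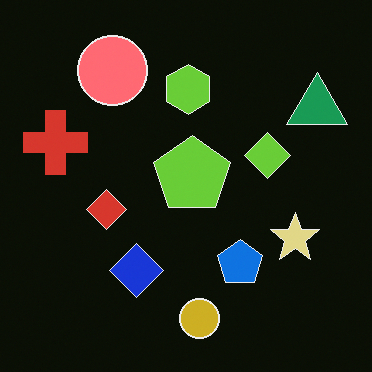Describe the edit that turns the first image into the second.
The image was color-inverted (negative).

The light background has become dark and every shape's color is its complement — a photographic negative.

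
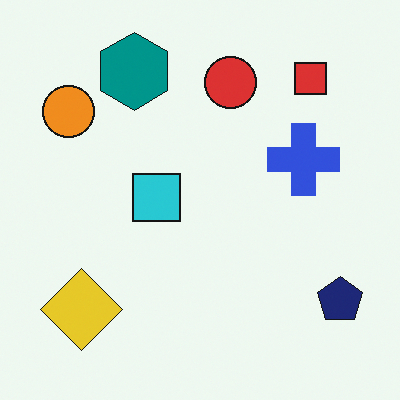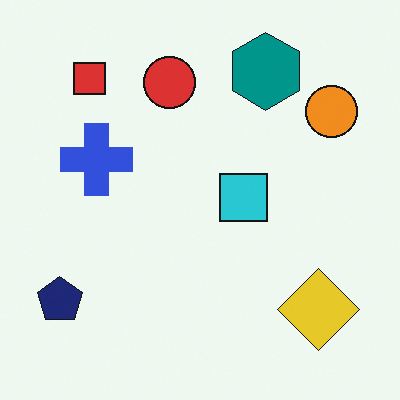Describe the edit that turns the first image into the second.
The second image is the first flipped horizontally (left ↔ right).

The navy pentagon is in the bottom-right of the first image and the bottom-left of the second — shapes on opposite sides of the vertical midline have swapped in a mirror flip.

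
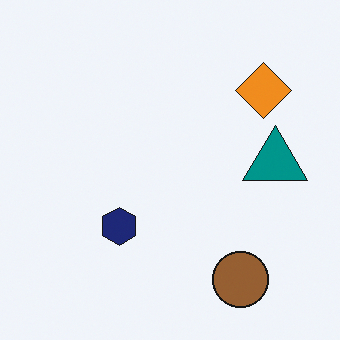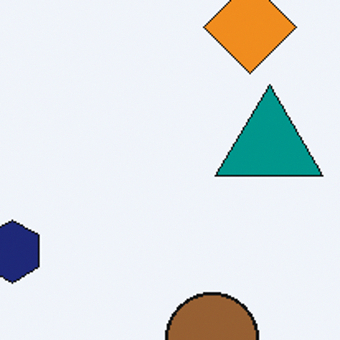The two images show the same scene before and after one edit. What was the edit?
The second image is the first cropped to a noticeably smaller region and rescaled.

The visible shapes are larger and the field of view is narrower; shapes near the original edges may be partly or wholly outside the frame — a crop-and-rescale.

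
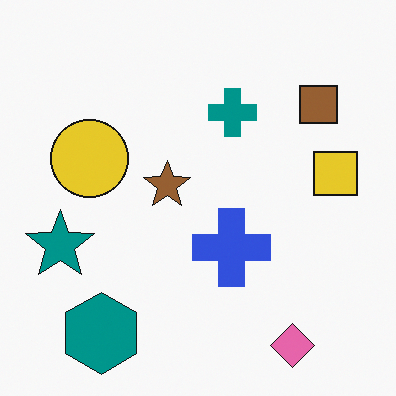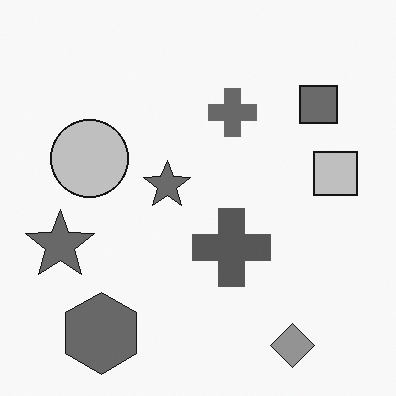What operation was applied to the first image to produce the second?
This is the original image converted to grayscale.

All color is removed — every shape is now a shade of grey.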